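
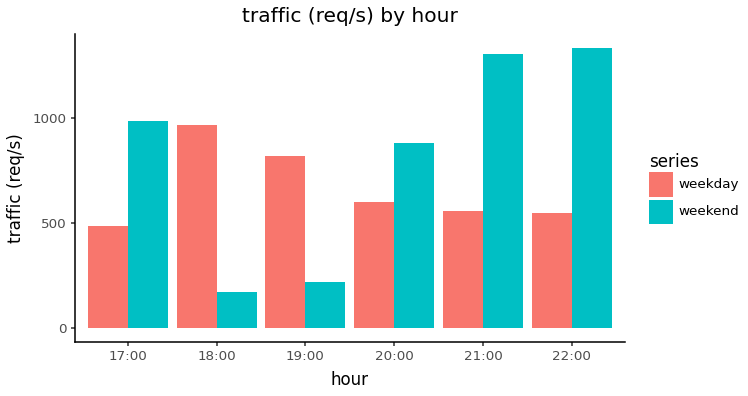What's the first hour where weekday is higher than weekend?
17:00: weekday ≈ 400 vs weekend ≈ 1000 (not yet); 18:00: weekday ≈ 1000 vs weekend ≈ 200 (first crossover).

18:00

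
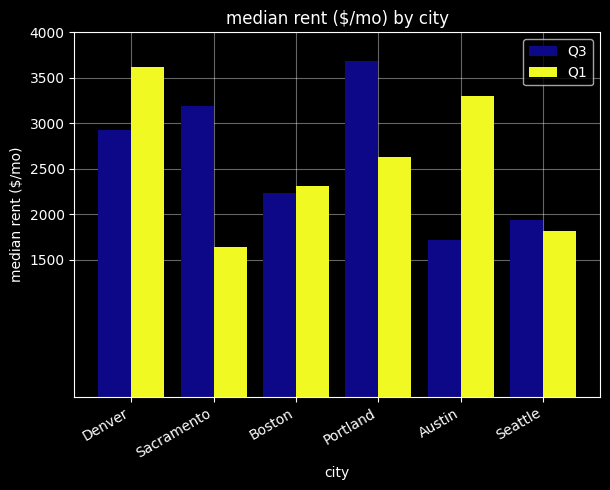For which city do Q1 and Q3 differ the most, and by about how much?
Austin, ≈ 2000 $/mo

Austin: Q1 ≈ 3500, Q3 ≈ 1500 → gap ≈ 2000. Next-largest (Sacramento) is only ≈ 1500.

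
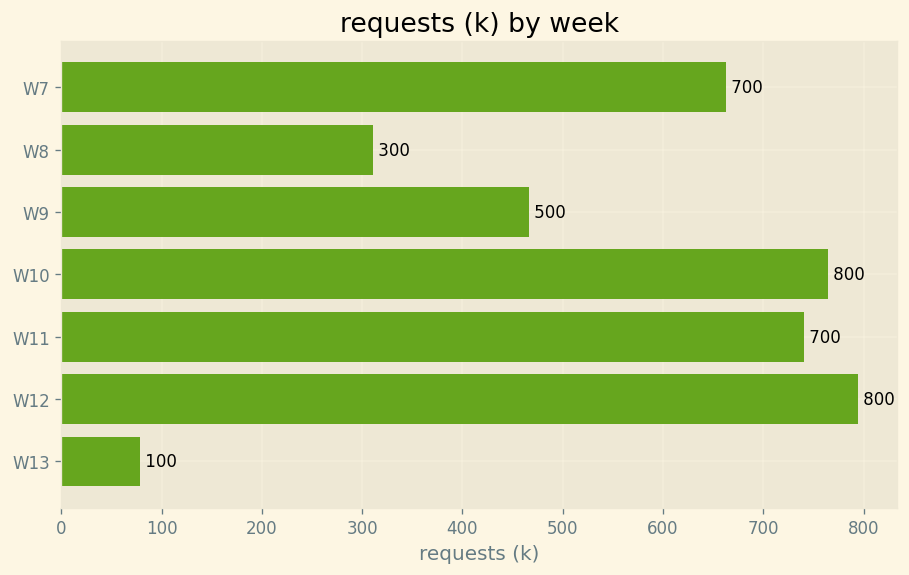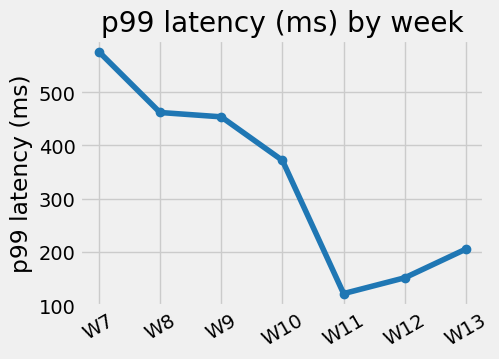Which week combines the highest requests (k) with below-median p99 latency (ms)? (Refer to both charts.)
Chart 2 median p99 latency (ms) ≈ 400; below-median weeks: W11, W12, W13. Among those, W12 has the highest requests (k) (≈ 800).

W12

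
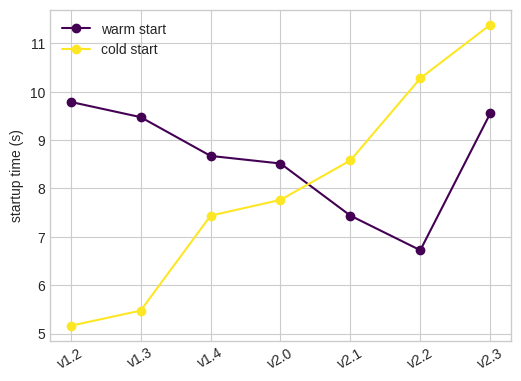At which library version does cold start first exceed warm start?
v2.1

v2.0: cold start ≈ 8 vs warm start ≈ 9 (not yet); v2.1: cold start ≈ 9 vs warm start ≈ 7 (first crossover).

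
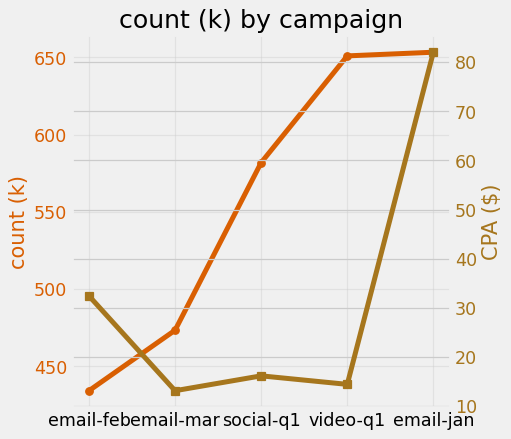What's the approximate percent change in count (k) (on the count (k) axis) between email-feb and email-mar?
email-feb ≈ 440, email-mar ≈ 480; (480 − 440) / 440 ≈ +9.1%.

≈ +9.1%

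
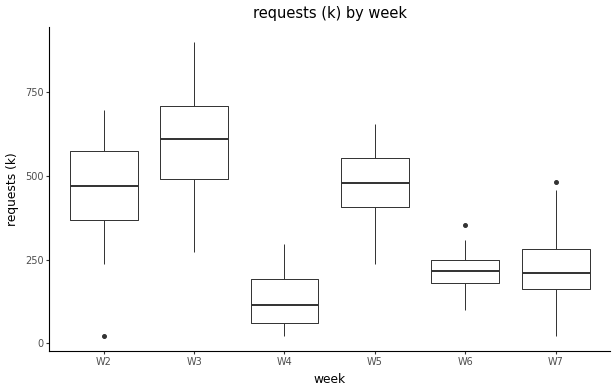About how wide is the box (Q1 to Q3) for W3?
≈ 200

Q3 ≈ 700, Q1 ≈ 500; IQR ≈ 200.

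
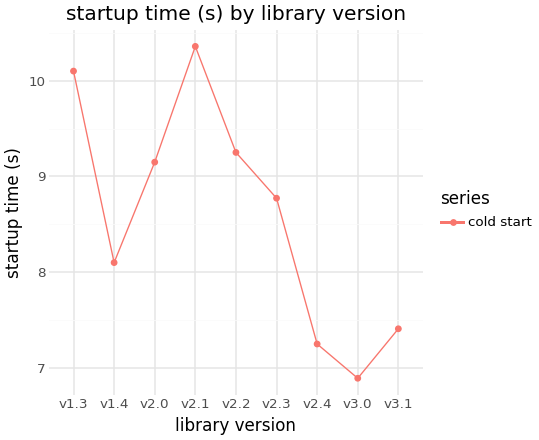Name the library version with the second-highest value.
Top 3: v2.1 ≈ 10.5, v1.3 ≈ 10.0, v2.2 ≈ 9.5.

v1.3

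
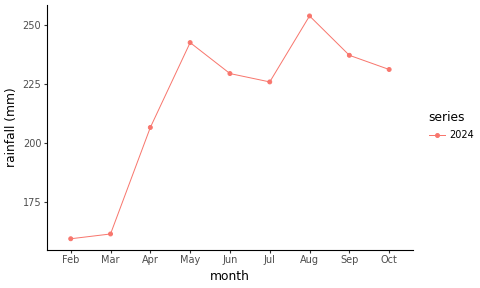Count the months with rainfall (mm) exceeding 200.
Above 200: Apr, May, Jun, Jul, Aug, Sep, Oct.

7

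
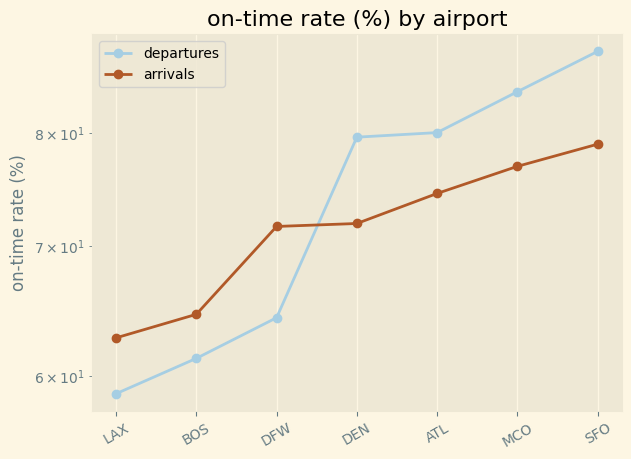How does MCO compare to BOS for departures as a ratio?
≈ 1.42×

MCO ≈ 85, BOS ≈ 60; 85/60 ≈ 1.42.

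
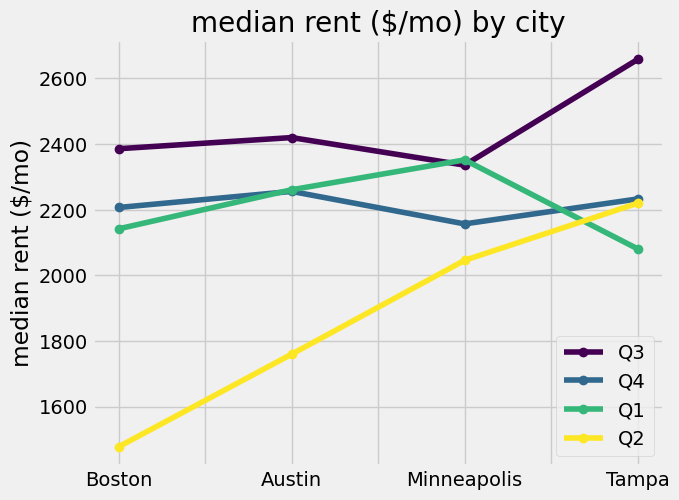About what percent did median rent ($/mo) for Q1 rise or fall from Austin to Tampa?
≈ -8.7%

Austin ≈ 2300, Tampa ≈ 2100; (2100 − 2300) / 2300 ≈ -8.7%.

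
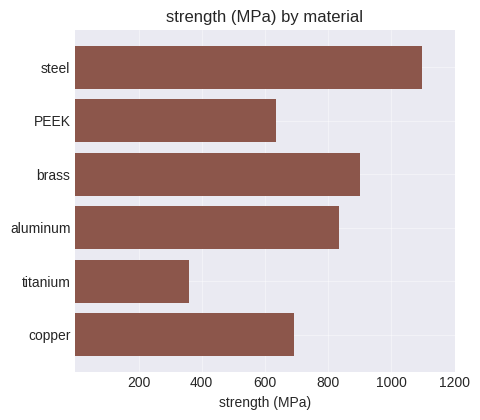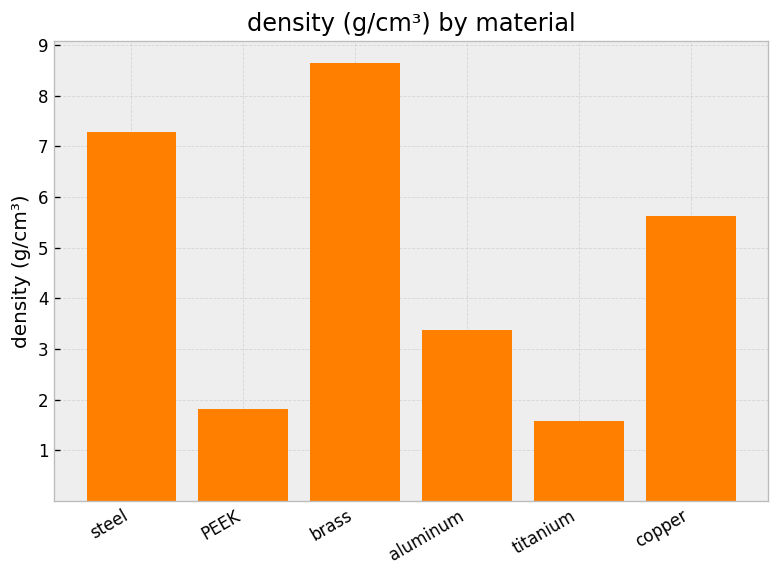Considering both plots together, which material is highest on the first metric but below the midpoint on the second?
aluminum

Chart 2 median density (g/cm³) ≈ 5; below-median materials: PEEK, aluminum, titanium. Among those, aluminum has the highest strength (MPa) (≈ 800).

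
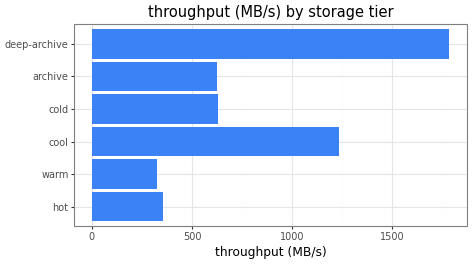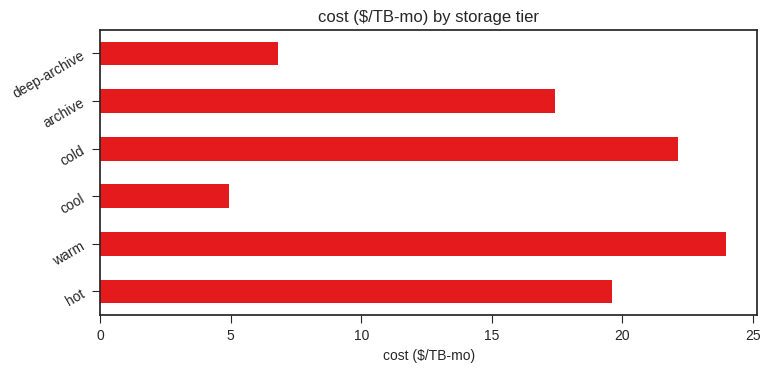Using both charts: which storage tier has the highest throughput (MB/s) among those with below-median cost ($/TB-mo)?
deep-archive

Chart 2 median cost ($/TB-mo) ≈ 20; below-median storage tiers: cool, archive, deep-archive. Among those, deep-archive has the highest throughput (MB/s) (≈ 1800).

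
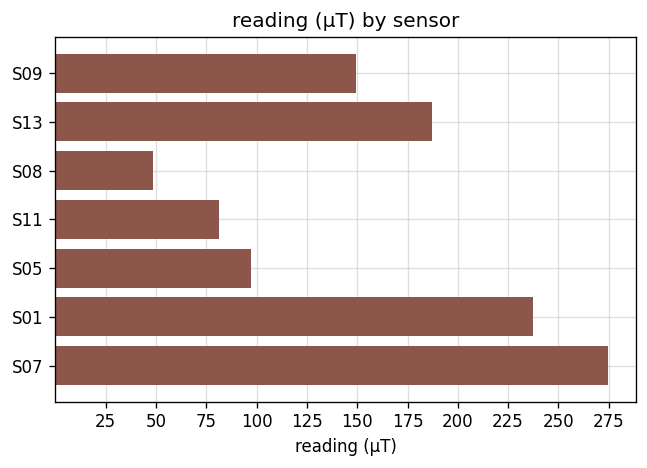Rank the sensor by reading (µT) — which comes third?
Top 4: S07 ≈ 275, S01 ≈ 250, S13 ≈ 175, S09 ≈ 150.

S13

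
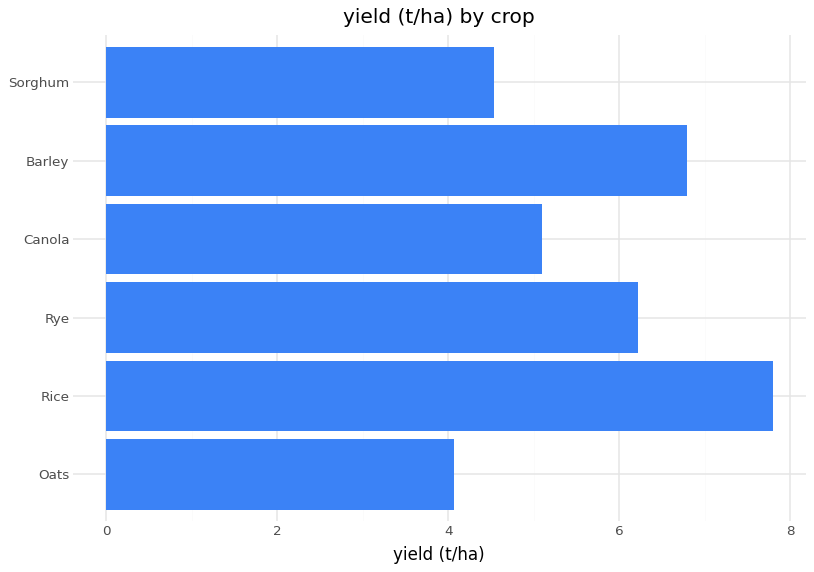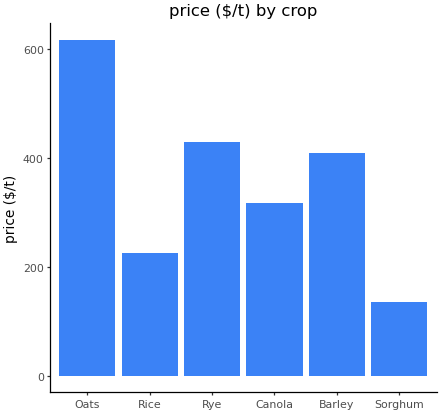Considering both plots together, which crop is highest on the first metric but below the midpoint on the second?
Rice

Chart 2 median price ($/t) ≈ 400; below-median crops: Rice, Canola, Sorghum. Among those, Rice has the highest yield (t/ha) (≈ 8).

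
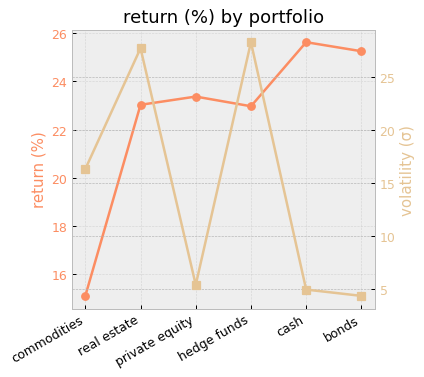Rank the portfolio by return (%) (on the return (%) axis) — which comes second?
Top 3 (on the return (%) axis): cash ≈ 26, bonds ≈ 25, private equity ≈ 23.

bonds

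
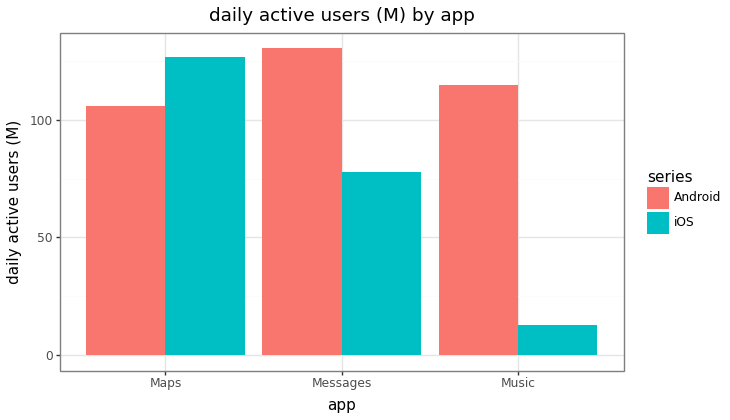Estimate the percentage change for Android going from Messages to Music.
Messages ≈ 140, Music ≈ 120; (120 − 140) / 140 ≈ -14.3%.

≈ -14.3%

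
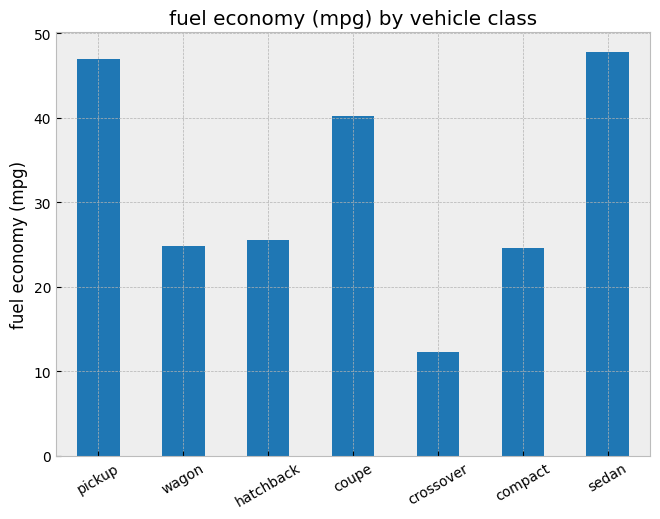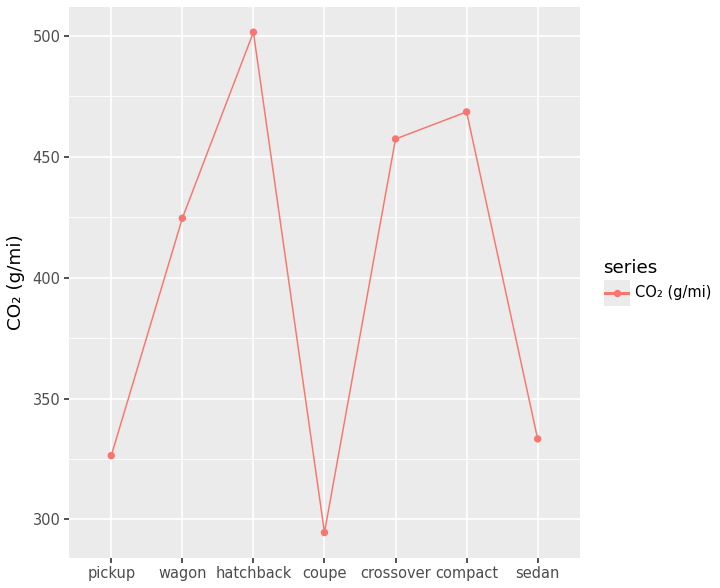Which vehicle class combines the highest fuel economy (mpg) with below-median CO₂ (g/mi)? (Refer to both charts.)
Chart 2 median CO₂ (g/mi) ≈ 400; below-median vehicle classes: pickup, coupe, sedan. Among those, sedan has the highest fuel economy (mpg) (≈ 50).

sedan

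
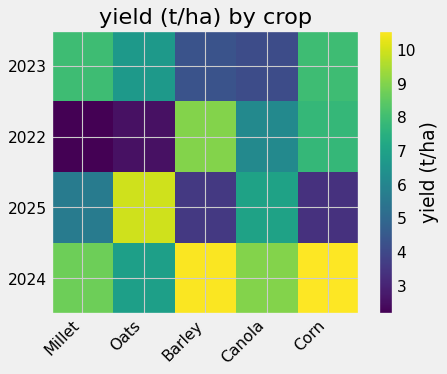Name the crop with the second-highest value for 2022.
Corn

Top 3 for 2022: Barley ≈ 9, Corn ≈ 8, Canola ≈ 6.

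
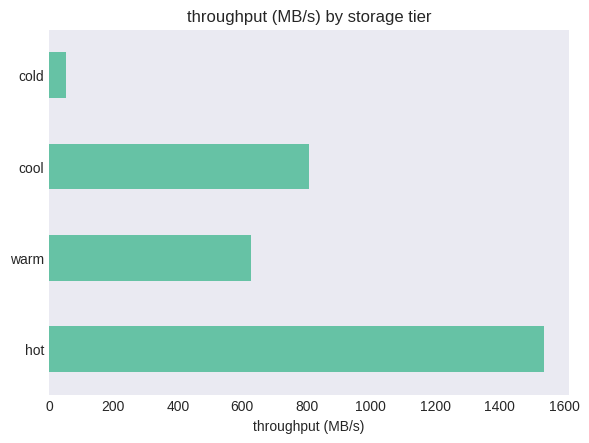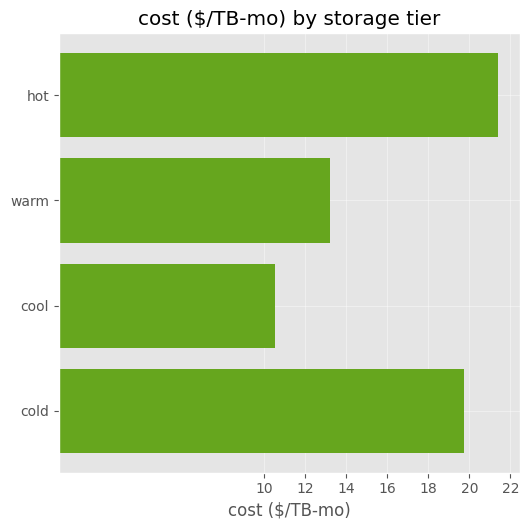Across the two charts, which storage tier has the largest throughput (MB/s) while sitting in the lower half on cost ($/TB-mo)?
Chart 2 median cost ($/TB-mo) ≈ 16; below-median storage tiers: warm, cool. Among those, cool has the highest throughput (MB/s) (≈ 800).

cool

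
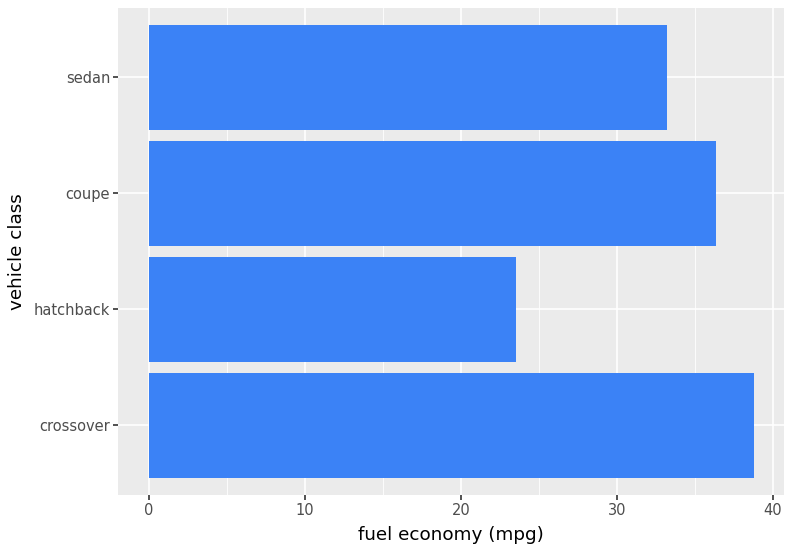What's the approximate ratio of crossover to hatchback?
crossover ≈ 40, hatchback ≈ 25; 40/25 ≈ 1.6.

≈ 1.6×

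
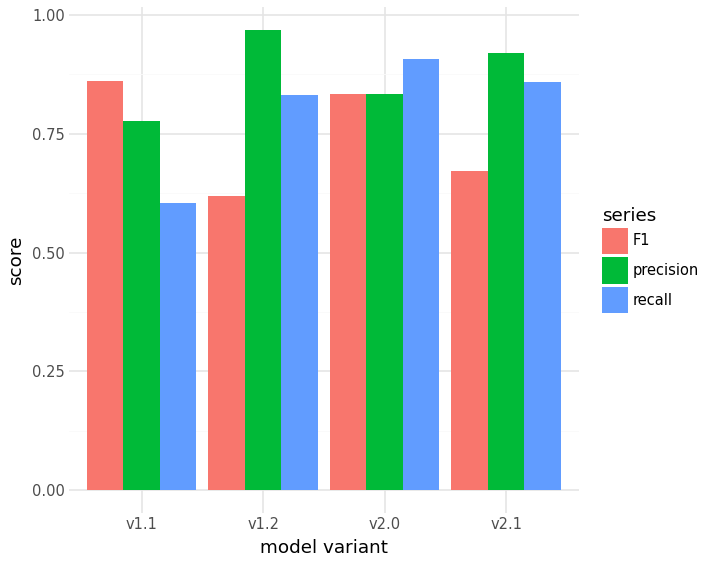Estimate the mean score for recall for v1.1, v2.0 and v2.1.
(0.6 + 0.9 + 0.9) / 3 ≈ 0.8.

≈ 0.8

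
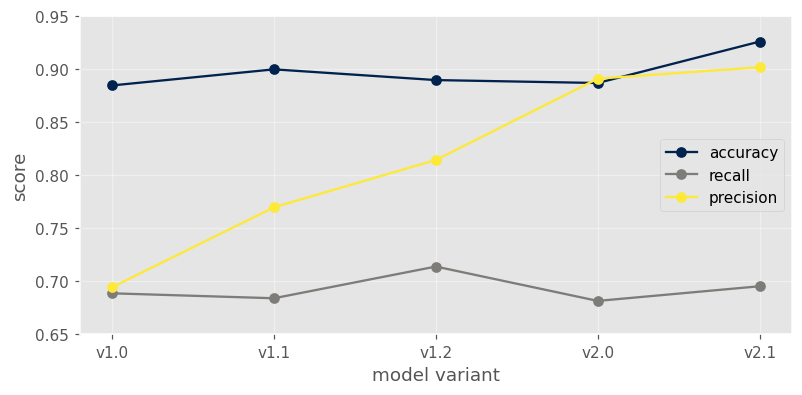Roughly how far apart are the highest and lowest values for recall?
Max v1.2 ≈ 0.70, min v2.0 ≈ 0.70; range ≈ 0.00.

≈ 0.00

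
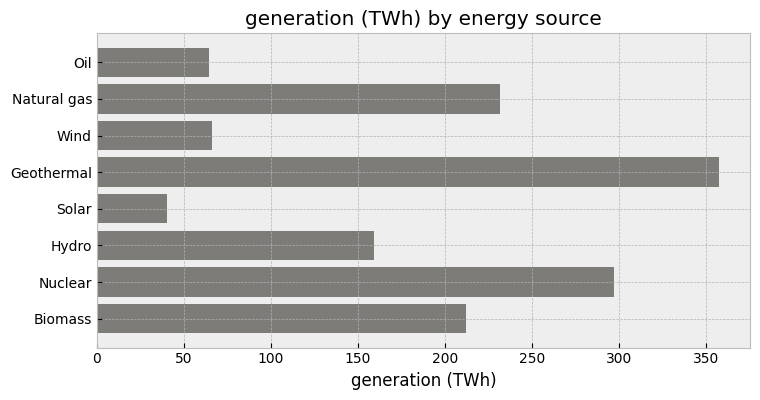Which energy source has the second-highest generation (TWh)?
Nuclear

Top 3: Geothermal ≈ 350, Nuclear ≈ 300, Natural gas ≈ 250.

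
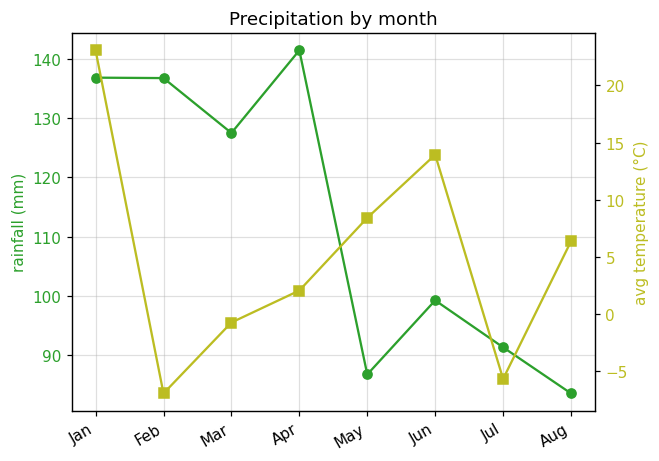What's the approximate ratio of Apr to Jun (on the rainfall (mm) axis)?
Apr ≈ 140, Jun ≈ 100; 140/100 ≈ 1.4.

≈ 1.4×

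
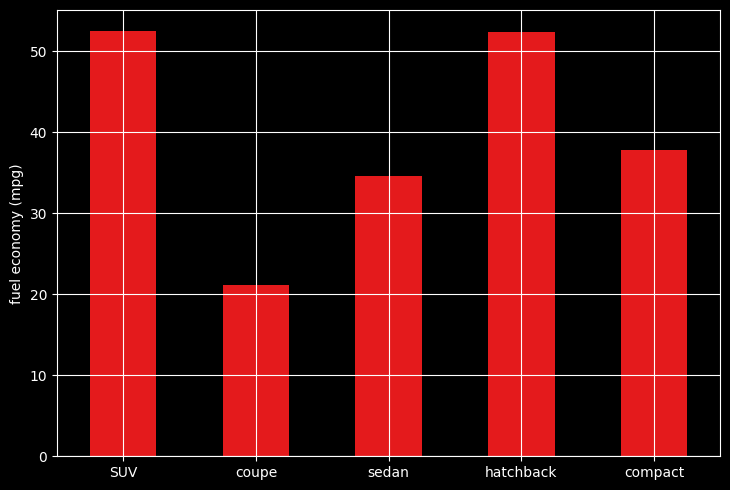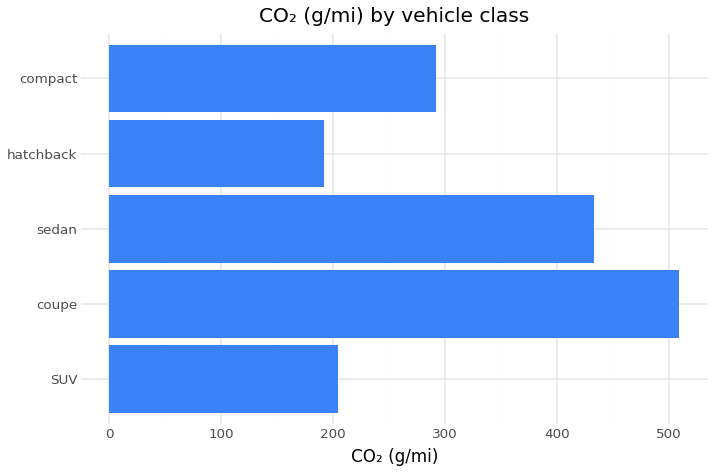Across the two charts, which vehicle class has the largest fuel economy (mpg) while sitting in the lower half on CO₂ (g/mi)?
SUV

Chart 2 median CO₂ (g/mi) ≈ 300; below-median vehicle classes: SUV, hatchback. Among those, SUV has the highest fuel economy (mpg) (≈ 55).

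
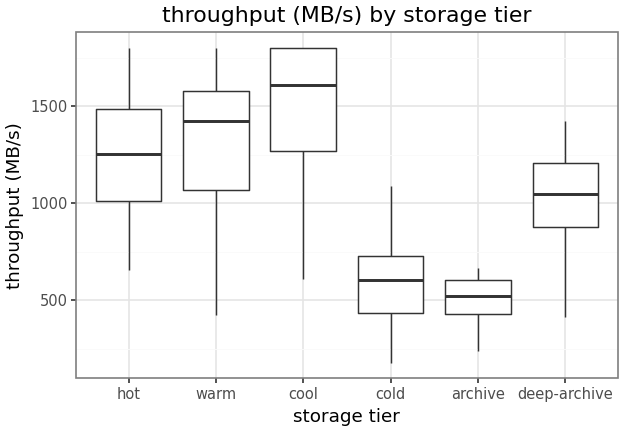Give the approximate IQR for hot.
≈ 500

Q3 ≈ 1500, Q1 ≈ 1000; IQR ≈ 500.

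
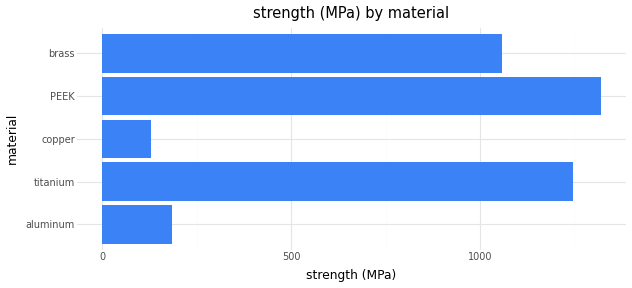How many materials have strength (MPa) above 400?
3

Above 400: titanium, PEEK, brass.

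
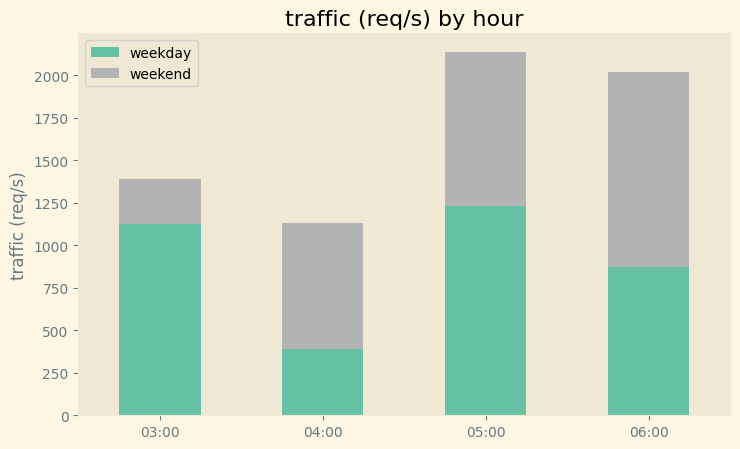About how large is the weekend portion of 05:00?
weekend top ≈ 2200, bottom ≈ 1200; segment ≈ 1000.

≈ 1000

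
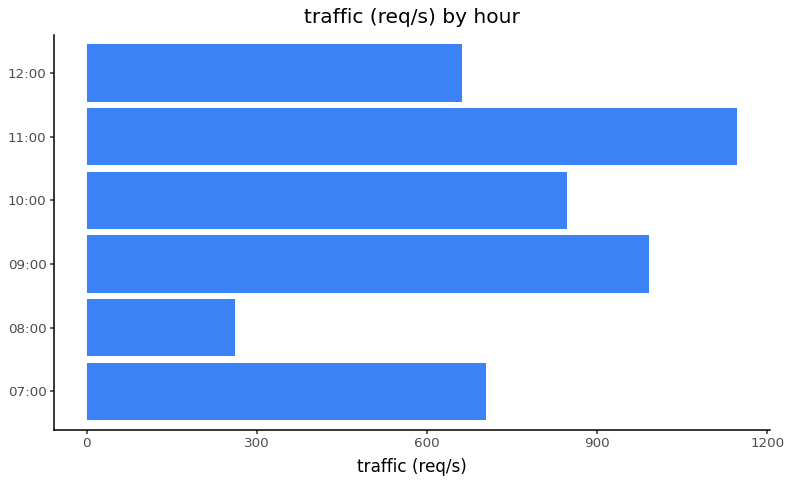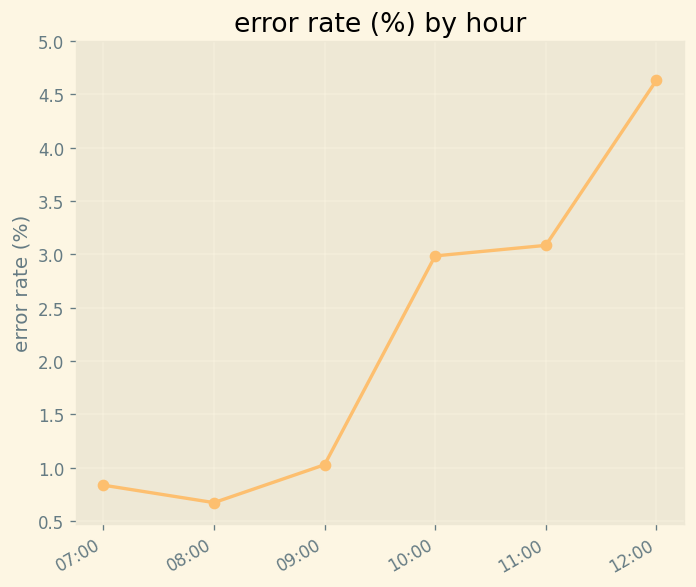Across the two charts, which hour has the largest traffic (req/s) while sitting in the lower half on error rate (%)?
09:00

Chart 2 median error rate (%) ≈ 2; below-median hours: 07:00, 08:00, 09:00. Among those, 09:00 has the highest traffic (req/s) (≈ 1000).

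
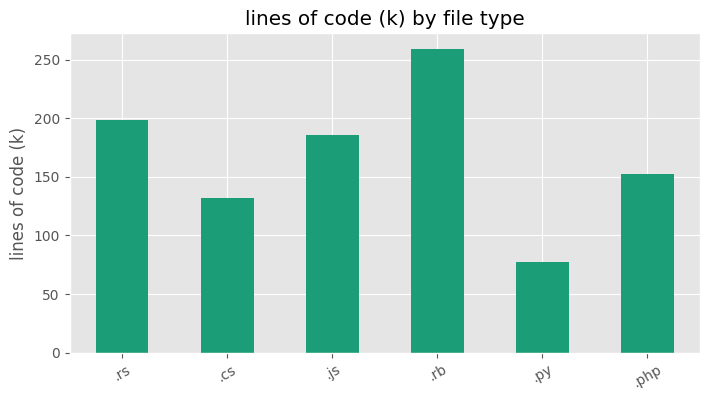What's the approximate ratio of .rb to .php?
≈ 1.67×

.rb ≈ 250, .php ≈ 150; 250/150 ≈ 1.67.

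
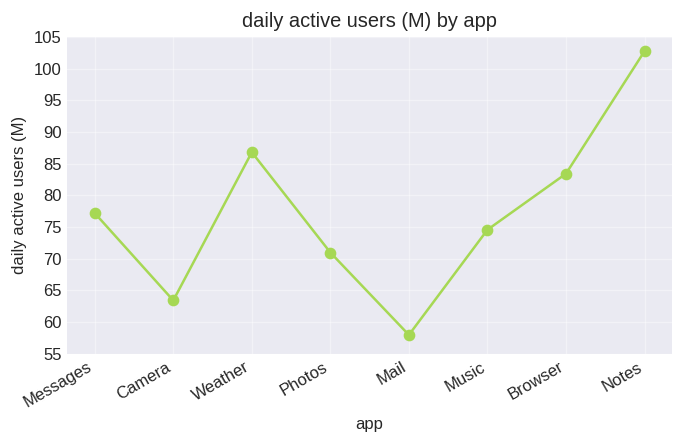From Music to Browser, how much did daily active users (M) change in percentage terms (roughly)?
≈ +13.3%

Music ≈ 75, Browser ≈ 85; (85 − 75) / 75 ≈ +13.3%.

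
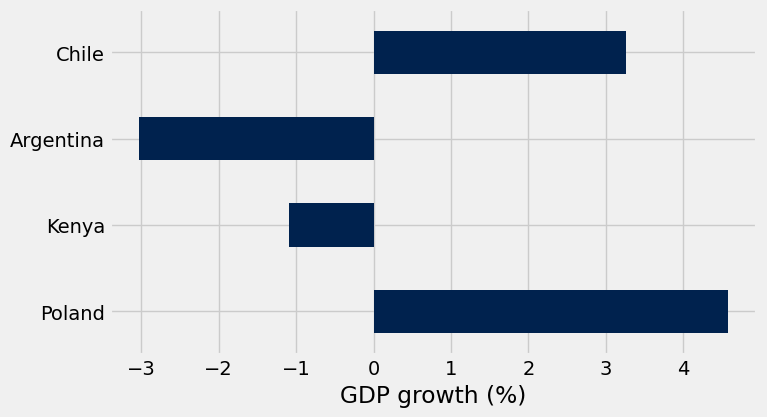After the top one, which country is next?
Chile

Top 3: Poland ≈ 5, Chile ≈ 3, Kenya ≈ -1.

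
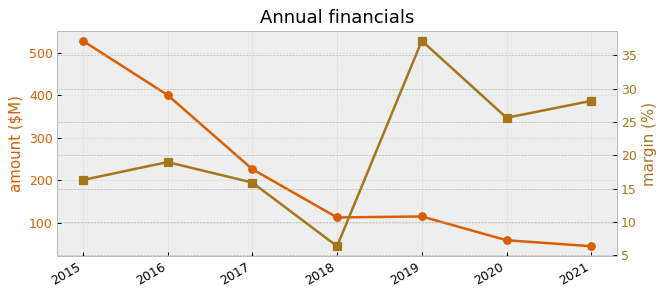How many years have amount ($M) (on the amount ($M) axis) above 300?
2

Above 300: 2015, 2016.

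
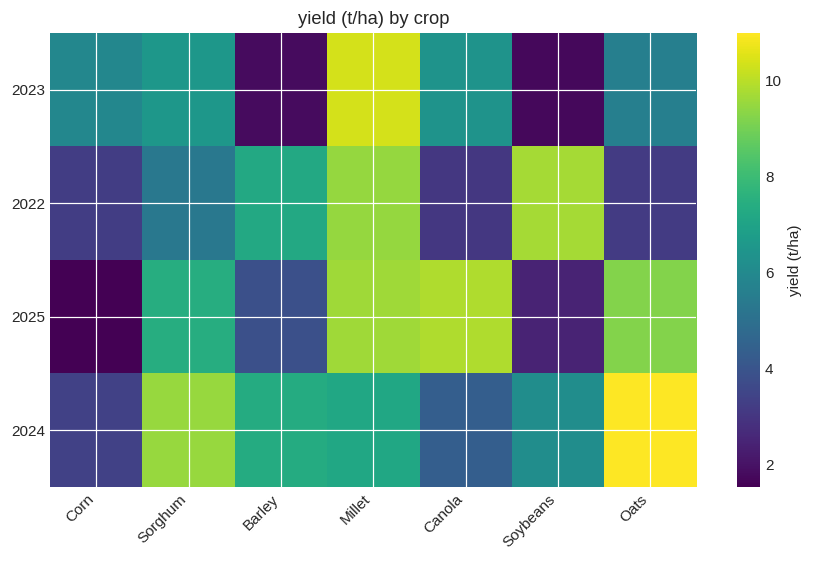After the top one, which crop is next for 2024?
Top 3 for 2024: Oats ≈ 11, Sorghum ≈ 10, Barley ≈ 7.

Sorghum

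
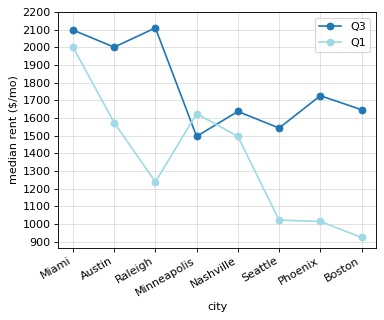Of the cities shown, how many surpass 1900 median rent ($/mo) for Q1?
1

Above 1900: Miami.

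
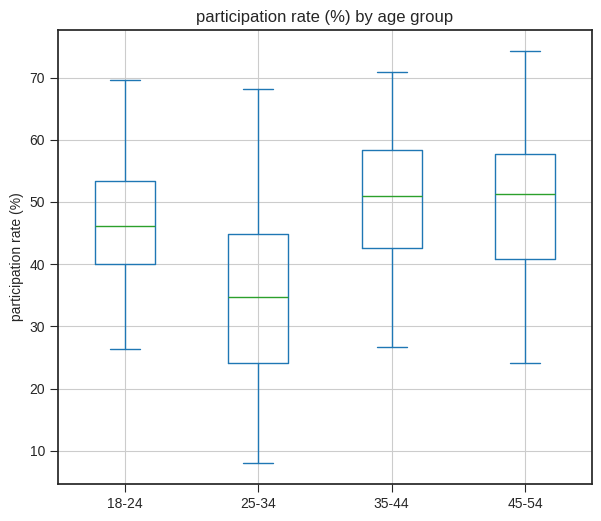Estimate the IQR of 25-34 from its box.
Q3 ≈ 44, Q1 ≈ 24; IQR ≈ 20.

≈ 20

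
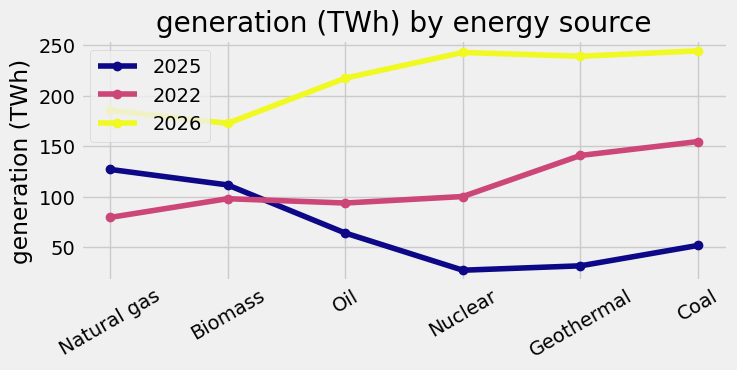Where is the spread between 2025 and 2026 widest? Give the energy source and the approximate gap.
Nuclear: 2025 ≈ 20, 2026 ≈ 240 → gap ≈ 220. Next-largest (Geothermal) is only ≈ 200.

Nuclear, ≈ 220 TWh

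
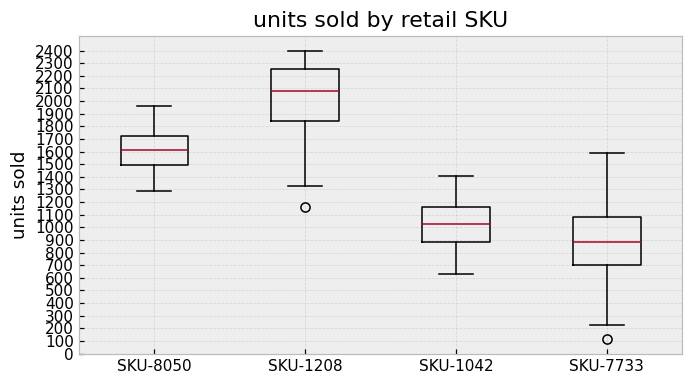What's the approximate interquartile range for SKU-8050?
Q3 ≈ 1700, Q1 ≈ 1500; IQR ≈ 200.

≈ 200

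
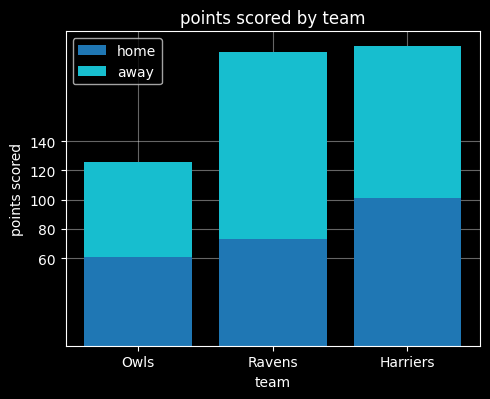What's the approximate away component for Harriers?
≈ 100

away top ≈ 200, bottom ≈ 100; segment ≈ 100.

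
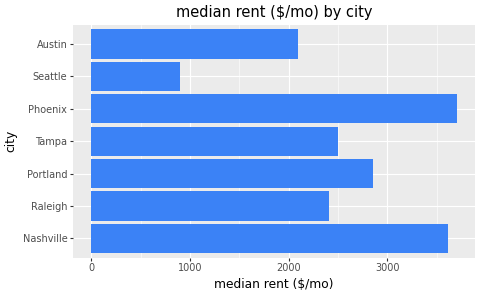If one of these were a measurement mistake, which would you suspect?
Seattle ≈ 1000; the rest sit between ≈ 2000 and ≈ 3500.

Seattle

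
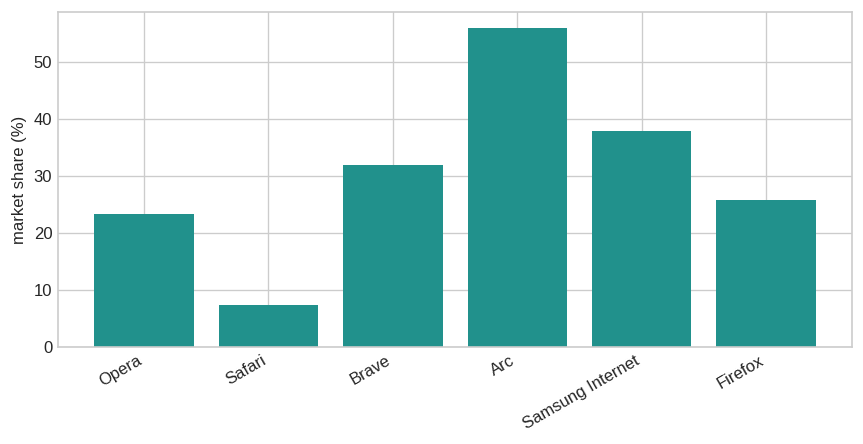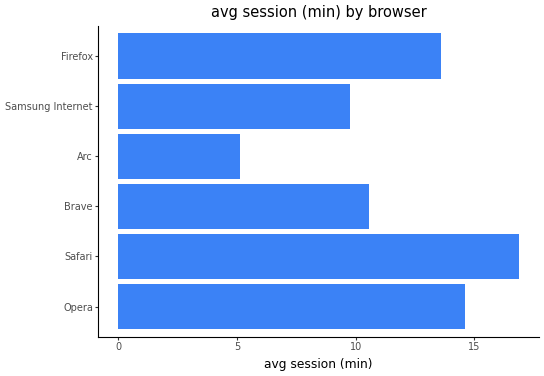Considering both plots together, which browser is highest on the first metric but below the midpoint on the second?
Chart 2 median avg session (min) ≈ 12; below-median browsers: Brave, Arc, Samsung Internet. Among those, Arc has the highest market share (%) (≈ 60).

Arc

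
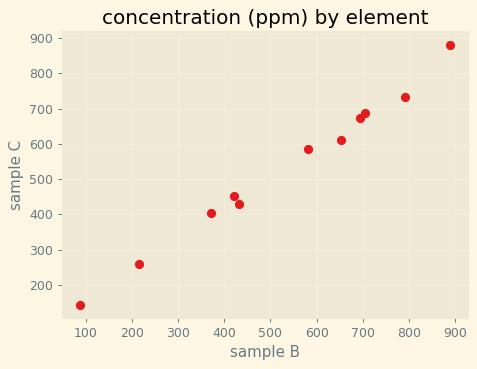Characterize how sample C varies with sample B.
Points are positively correlated; strong (|r| ≈ 1.0).

positive, strong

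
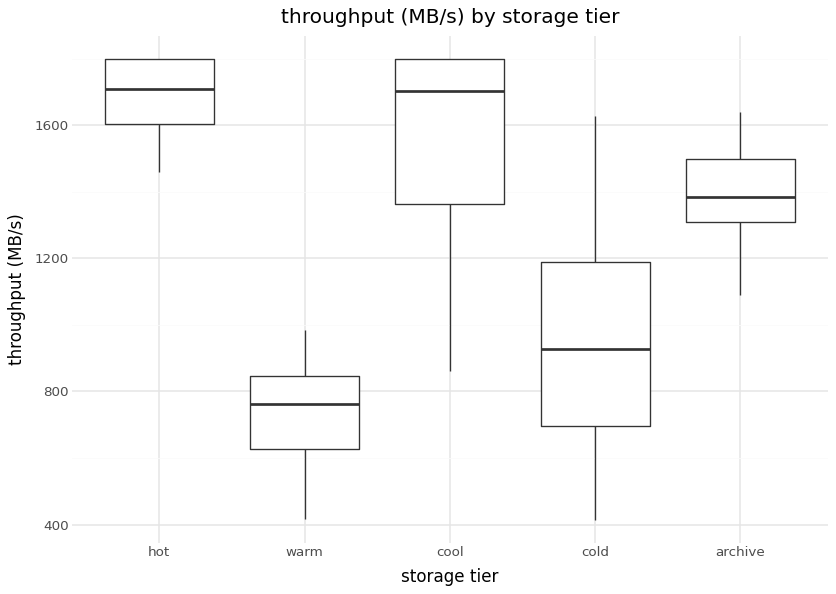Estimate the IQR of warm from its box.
Q3 ≈ 800, Q1 ≈ 600; IQR ≈ 200.

≈ 200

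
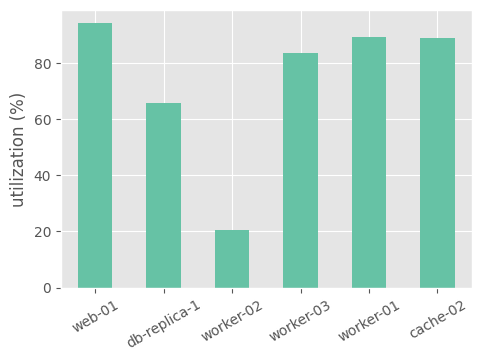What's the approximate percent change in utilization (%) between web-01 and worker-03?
web-01 ≈ 90, worker-03 ≈ 80; (80 − 90) / 90 ≈ -11.1%.

≈ -11.1%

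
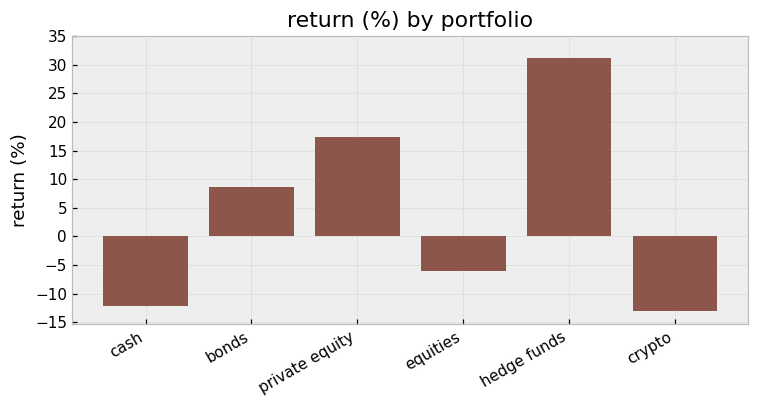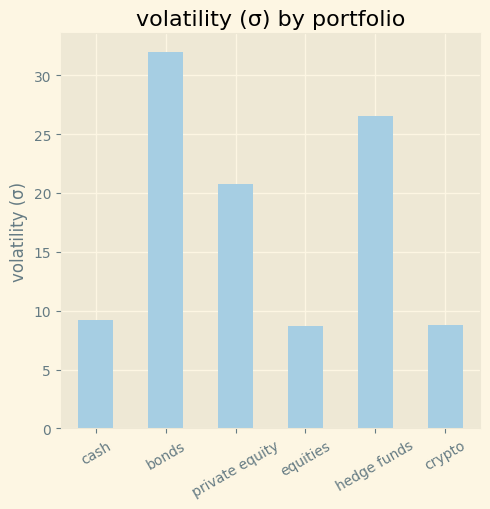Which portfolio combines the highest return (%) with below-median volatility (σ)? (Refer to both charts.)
equities

Chart 2 median volatility (σ) ≈ 15; below-median portfolios: cash, equities, crypto. Among those, equities has the highest return (%) (≈ -5).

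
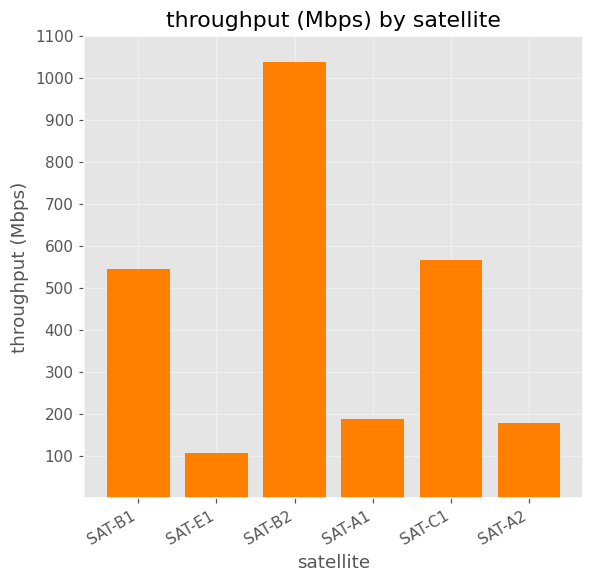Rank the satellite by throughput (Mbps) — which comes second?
Top 3: SAT-B2 ≈ 1000, SAT-C1 ≈ 600, SAT-B1 ≈ 500.

SAT-C1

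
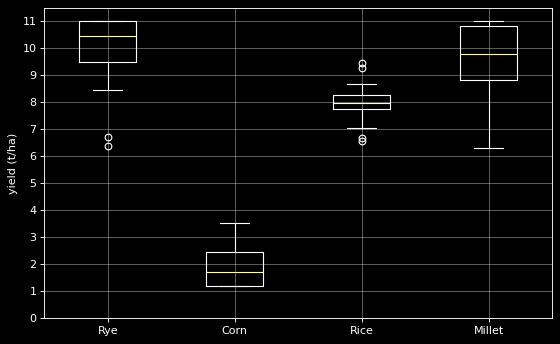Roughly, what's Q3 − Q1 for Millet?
≈ 2

Q3 ≈ 11, Q1 ≈ 9; IQR ≈ 2.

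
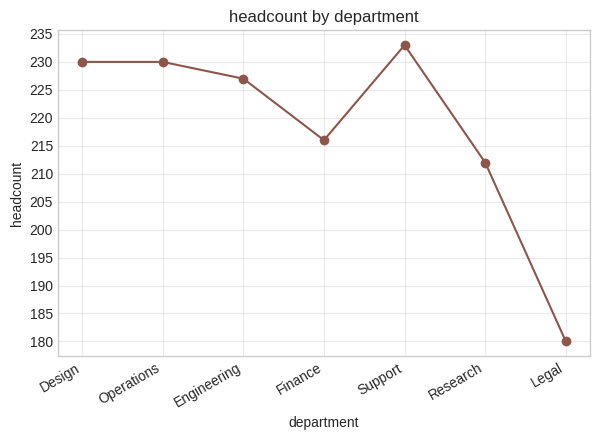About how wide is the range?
Max Support ≈ 235, min Legal ≈ 180; range ≈ 55.

≈ 55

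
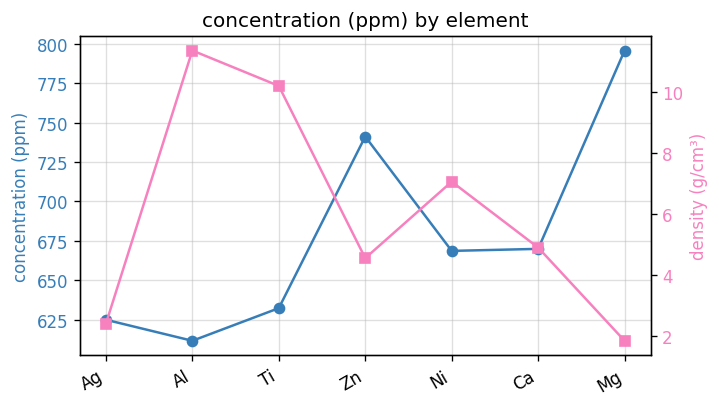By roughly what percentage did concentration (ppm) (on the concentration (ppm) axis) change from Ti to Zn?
≈ +15.6%

Ti ≈ 640, Zn ≈ 740; (740 − 640) / 640 ≈ +15.6%.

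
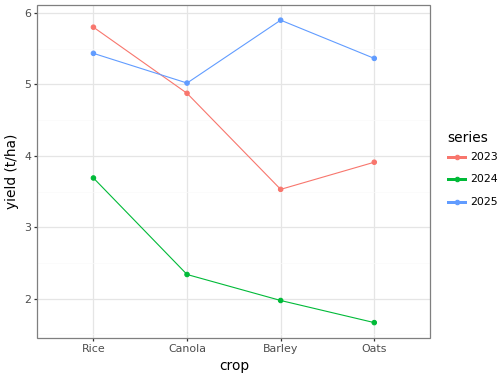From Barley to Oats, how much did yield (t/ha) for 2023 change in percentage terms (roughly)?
Barley ≈ 3.5, Oats ≈ 4.0; (4.0 − 3.5) / 3.5 ≈ +14.3%.

≈ +14.3%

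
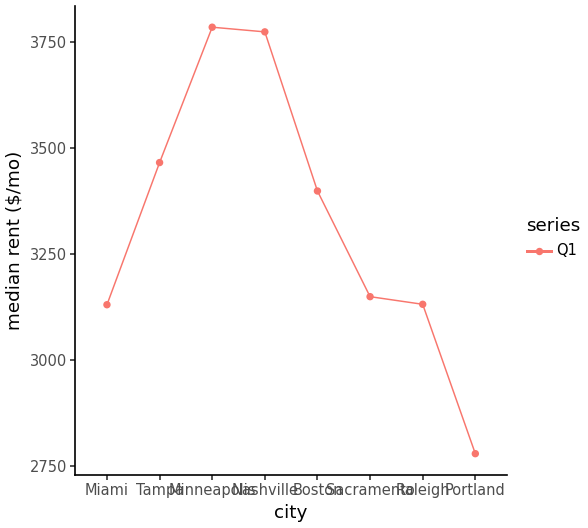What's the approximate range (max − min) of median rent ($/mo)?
Max Minneapolis ≈ 3800, min Portland ≈ 2800; range ≈ 1000.

≈ 1000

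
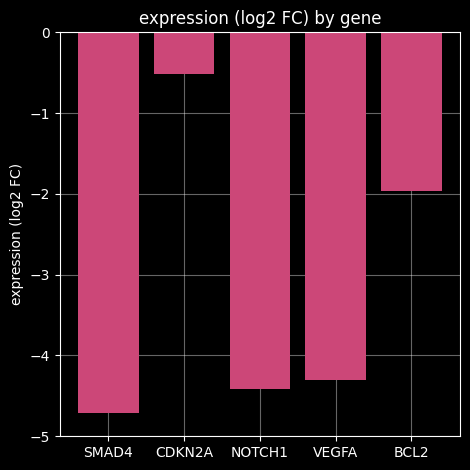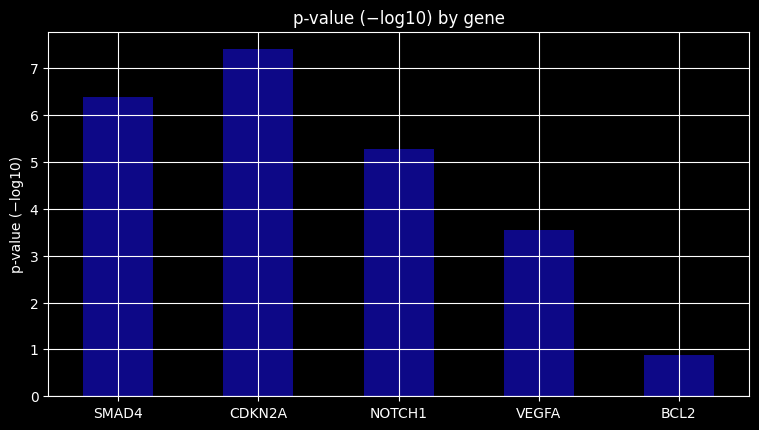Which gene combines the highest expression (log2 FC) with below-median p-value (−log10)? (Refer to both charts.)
Chart 2 median p-value (−log10) ≈ 5; below-median genes: VEGFA, BCL2. Among those, BCL2 has the highest expression (log2 FC) (≈ -2).

BCL2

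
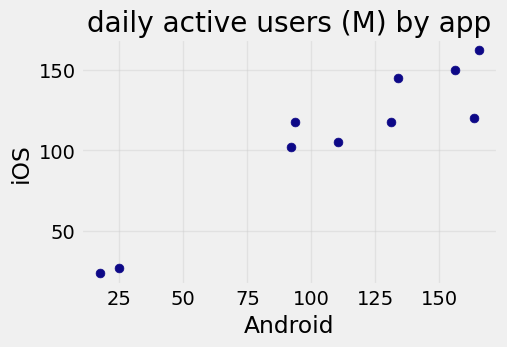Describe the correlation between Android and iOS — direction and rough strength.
positive, strong

Points are positively correlated; strong (|r| ≈ 0.9).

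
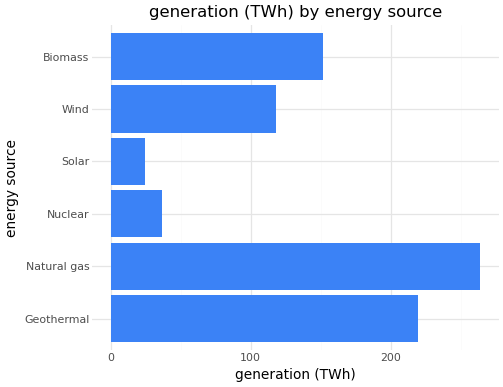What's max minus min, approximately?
Max Natural gas ≈ 275, min Solar ≈ 25; range ≈ 250.

≈ 250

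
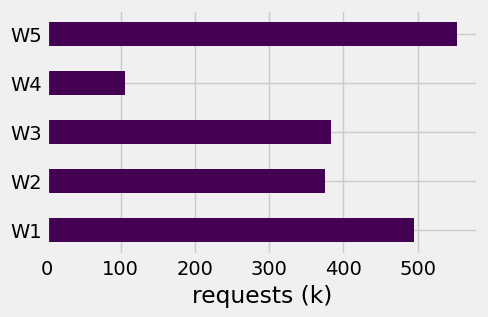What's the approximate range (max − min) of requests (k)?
Max W5 ≈ 550, min W4 ≈ 100; range ≈ 450.

≈ 450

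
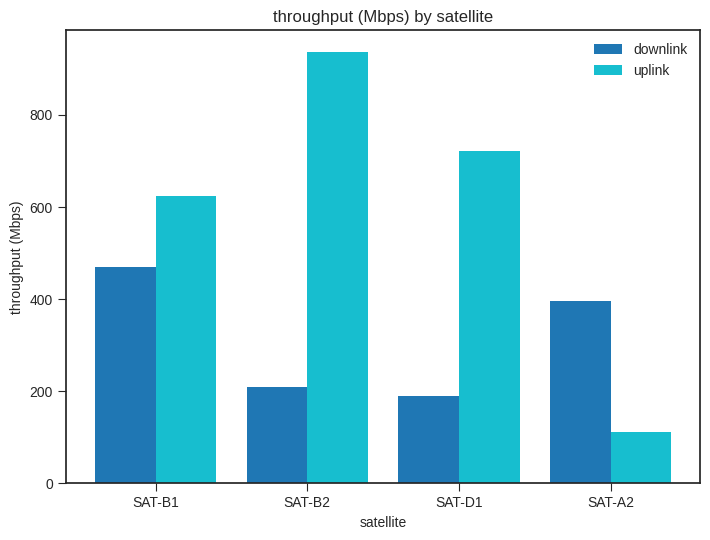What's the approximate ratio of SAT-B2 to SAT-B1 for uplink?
≈ 1.5×

SAT-B2 ≈ 900, SAT-B1 ≈ 600; 900/600 ≈ 1.5.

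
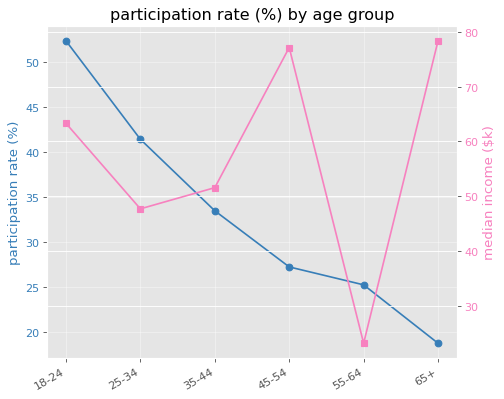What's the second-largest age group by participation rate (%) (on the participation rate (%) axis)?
25-34

Top 3 (on the participation rate (%) axis): 18-24 ≈ 50, 25-34 ≈ 40, 35-44 ≈ 35.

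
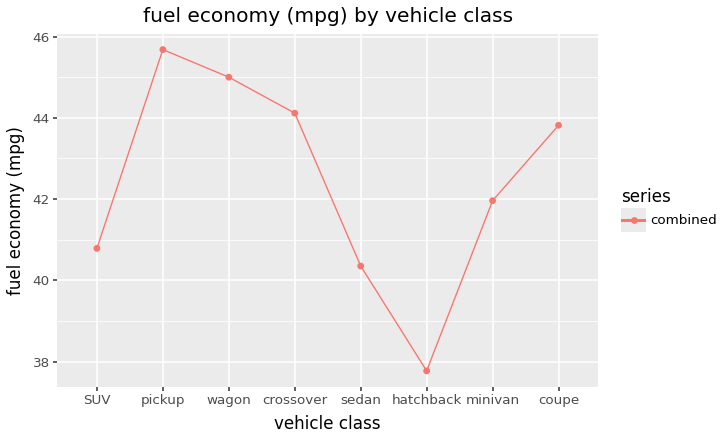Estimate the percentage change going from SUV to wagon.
≈ +9.8%

SUV ≈ 41, wagon ≈ 45; (45 − 41) / 41 ≈ +9.8%.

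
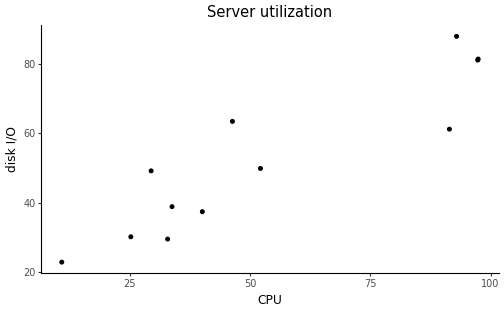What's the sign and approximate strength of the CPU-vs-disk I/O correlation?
positive, strong

Points are positively correlated; strong (|r| ≈ 0.9).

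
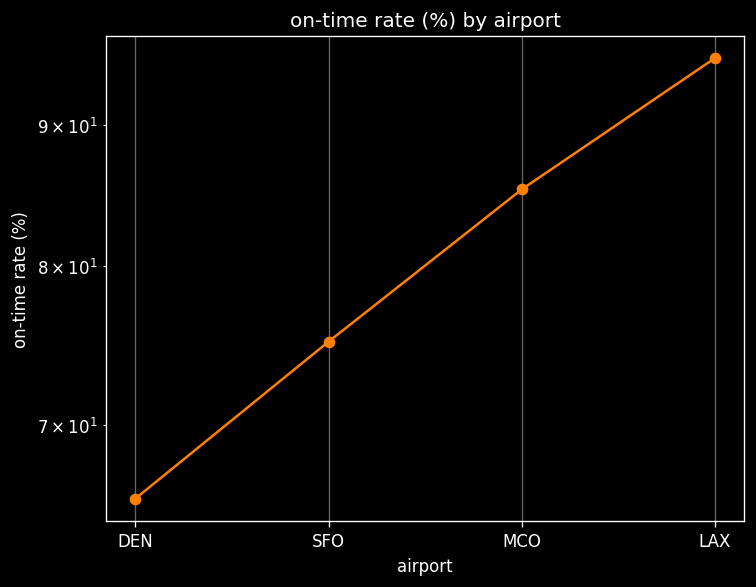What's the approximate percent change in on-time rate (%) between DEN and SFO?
DEN ≈ 65, SFO ≈ 75; (75 − 65) / 65 ≈ +15.4%.

≈ +15.4%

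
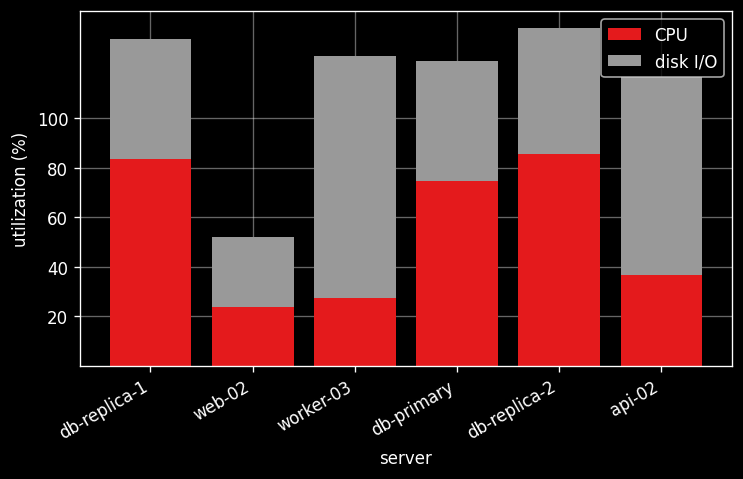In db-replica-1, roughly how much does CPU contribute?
CPU top ≈ 80, bottom ≈ 0; segment ≈ 80.

≈ 80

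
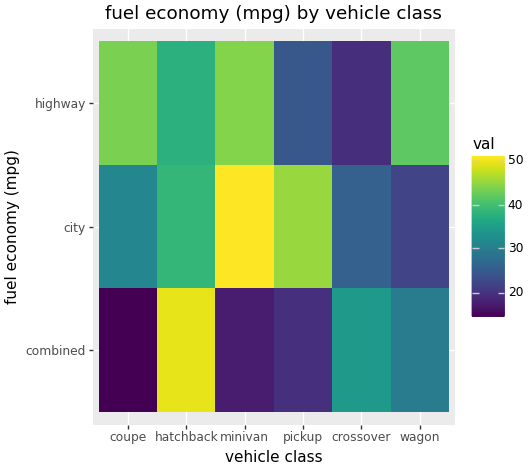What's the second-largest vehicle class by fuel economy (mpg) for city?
pickup

Top 3 for city: minivan ≈ 50, pickup ≈ 45, hatchback ≈ 40.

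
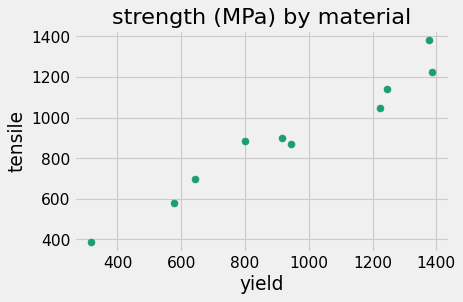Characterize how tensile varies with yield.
Points are positively correlated; strong (|r| ≈ 1.0).

positive, strong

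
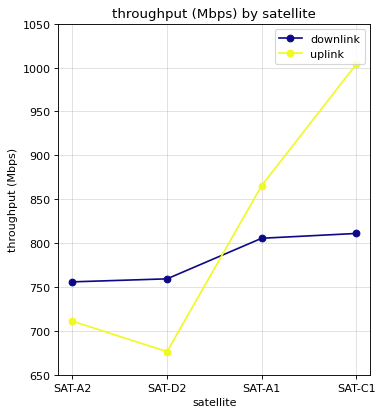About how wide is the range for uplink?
Max SAT-C1 ≈ 1000, min SAT-D2 ≈ 700; range ≈ 300.

≈ 300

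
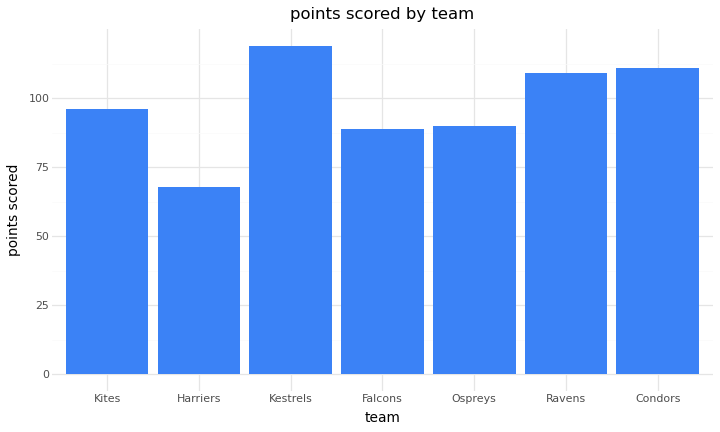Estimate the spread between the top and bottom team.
Max Kestrels ≈ 120, min Harriers ≈ 70; range ≈ 50.

≈ 50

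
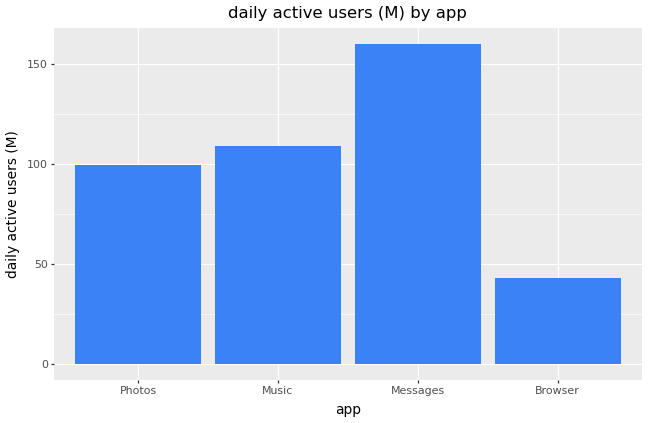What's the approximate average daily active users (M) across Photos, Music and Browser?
≈ 80

(100 + 100 + 40) / 3 ≈ 80.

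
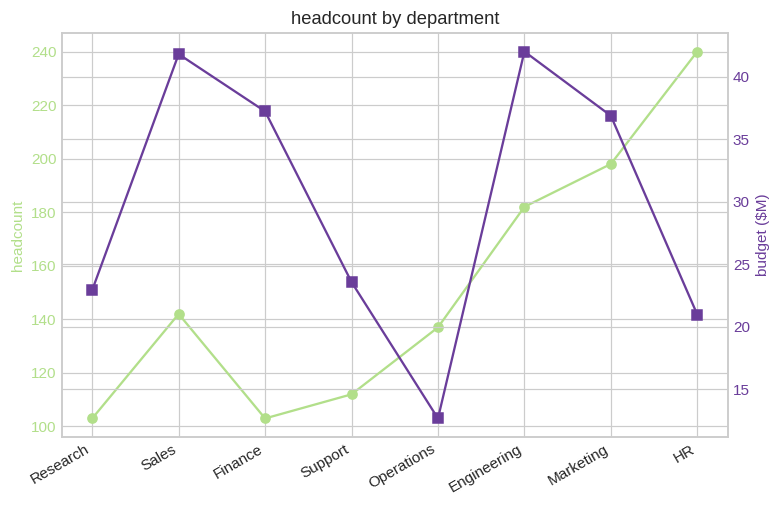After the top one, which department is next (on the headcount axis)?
Marketing

Top 3 (on the headcount axis): HR ≈ 240, Marketing ≈ 200, Engineering ≈ 180.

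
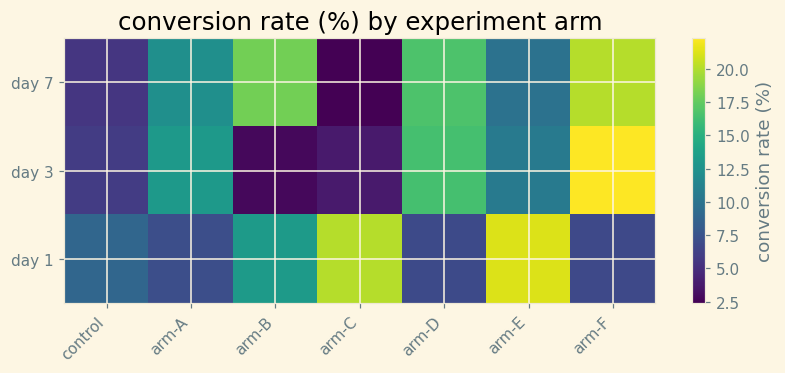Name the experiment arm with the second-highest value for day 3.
Top 3 for day 3: arm-F ≈ 22, arm-D ≈ 16, arm-A ≈ 14.

arm-D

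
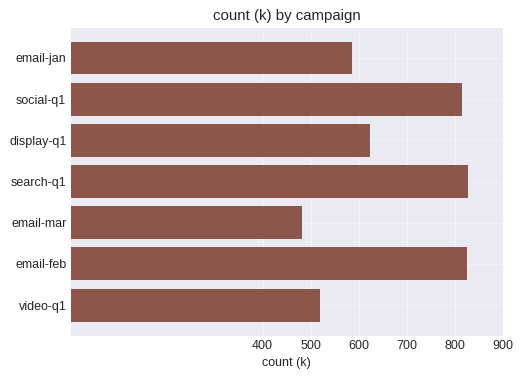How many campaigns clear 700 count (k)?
Above 700: social-q1, search-q1, email-feb.

3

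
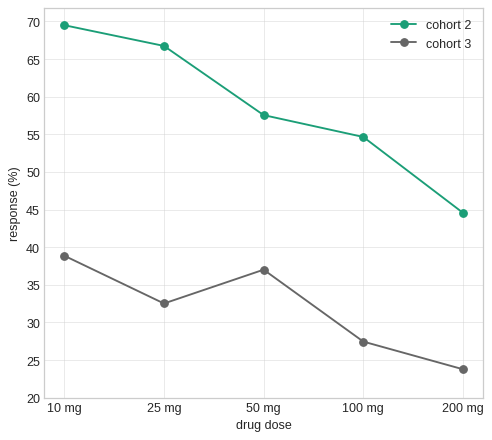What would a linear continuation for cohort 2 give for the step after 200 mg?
≈ 37.5

Last three: 60, 55, 45 → slope ≈ -7.5/step → next ≈ 37.5.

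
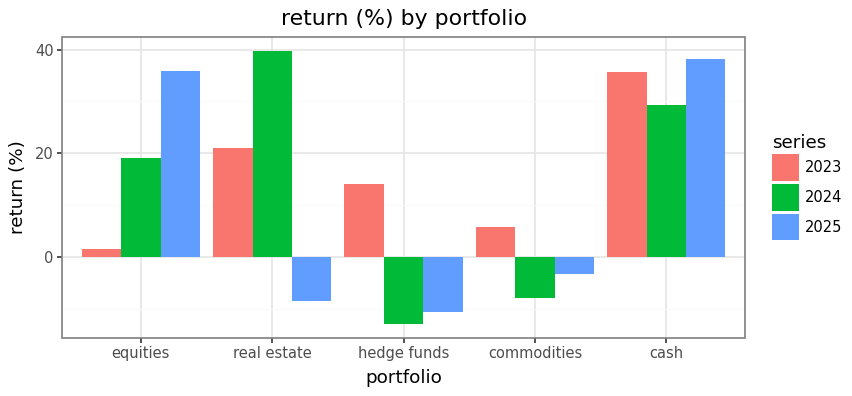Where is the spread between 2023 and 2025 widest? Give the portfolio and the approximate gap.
equities: 2023 ≈ 0, 2025 ≈ 35 → gap ≈ 35. Next-largest (real estate) is only ≈ 30.

equities, ≈ 35 %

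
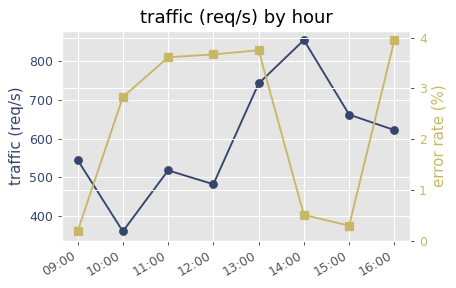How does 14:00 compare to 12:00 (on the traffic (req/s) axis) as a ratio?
≈ 1.7×

14:00 ≈ 850, 12:00 ≈ 500; 850/500 ≈ 1.7.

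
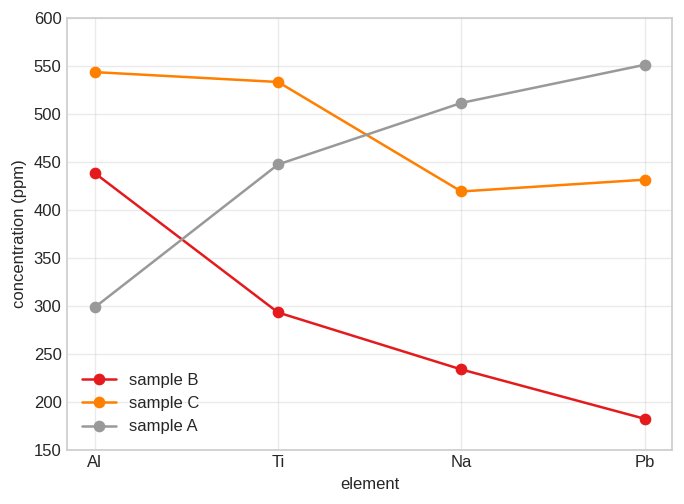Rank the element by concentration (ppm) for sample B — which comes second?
Ti

Top 3 for sample B: Al ≈ 450, Ti ≈ 300, Na ≈ 250.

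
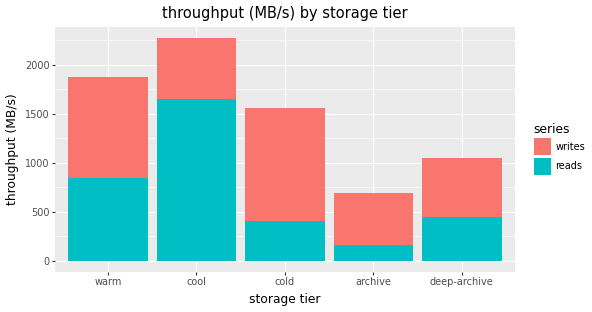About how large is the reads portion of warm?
≈ 800

reads top ≈ 800, bottom ≈ 0; segment ≈ 800.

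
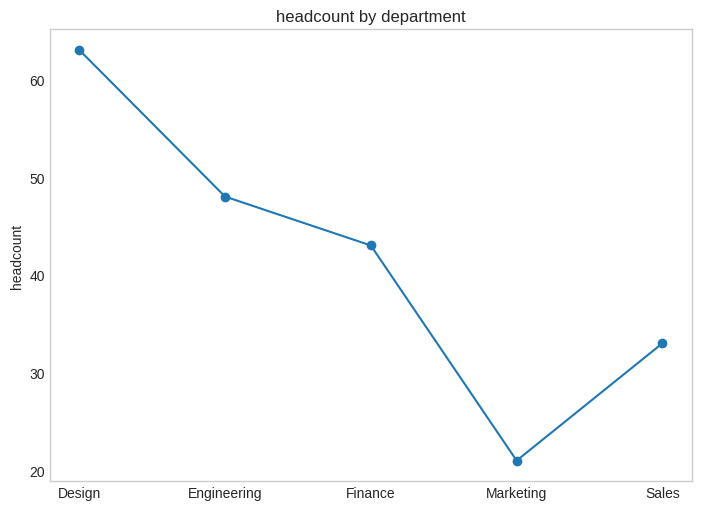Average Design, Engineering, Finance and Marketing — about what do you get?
≈ 45

(65 + 50 + 45 + 20) / 4 ≈ 45.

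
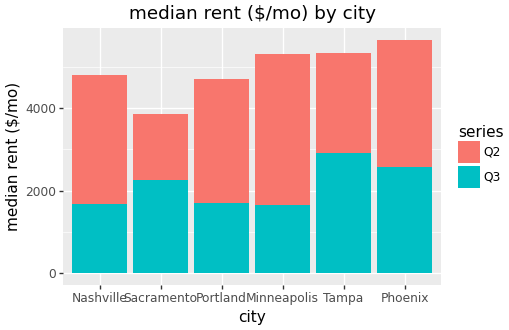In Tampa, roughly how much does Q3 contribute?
≈ 3000

Q3 top ≈ 3000, bottom ≈ 0; segment ≈ 3000.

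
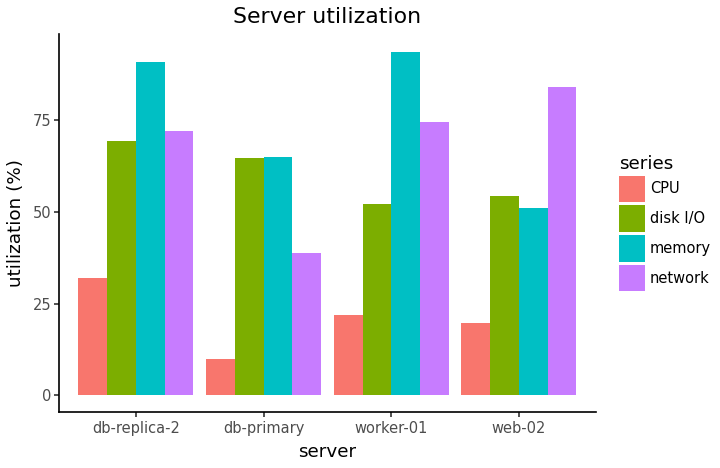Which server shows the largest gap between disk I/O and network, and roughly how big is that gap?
web-02, ≈ 30 %

web-02: disk I/O ≈ 50, network ≈ 80 → gap ≈ 30. Next-largest (db-primary) is only ≈ 20.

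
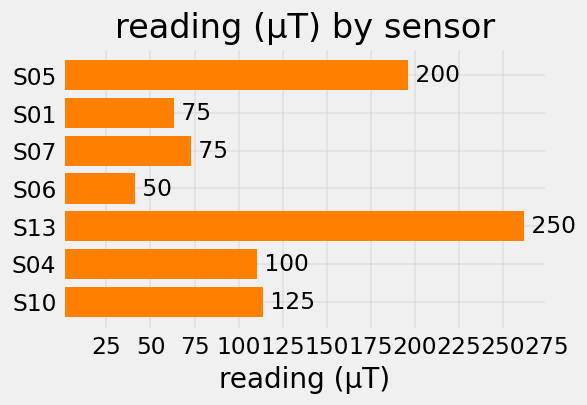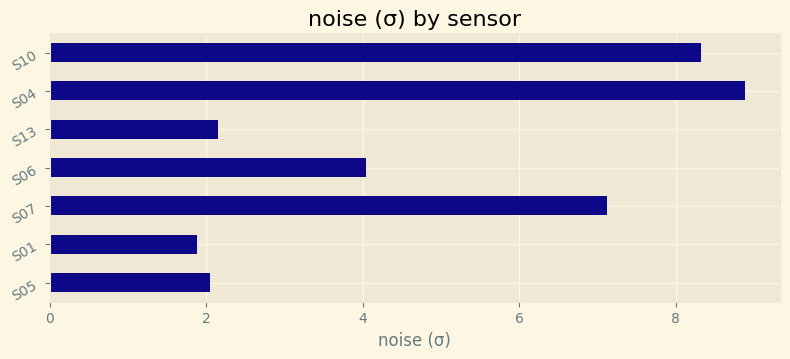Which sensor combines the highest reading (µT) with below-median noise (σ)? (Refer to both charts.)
S13

Chart 2 median noise (σ) ≈ 4; below-median sensors: S05, S01, S13. Among those, S13 has the highest reading (µT) (≈ 250).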